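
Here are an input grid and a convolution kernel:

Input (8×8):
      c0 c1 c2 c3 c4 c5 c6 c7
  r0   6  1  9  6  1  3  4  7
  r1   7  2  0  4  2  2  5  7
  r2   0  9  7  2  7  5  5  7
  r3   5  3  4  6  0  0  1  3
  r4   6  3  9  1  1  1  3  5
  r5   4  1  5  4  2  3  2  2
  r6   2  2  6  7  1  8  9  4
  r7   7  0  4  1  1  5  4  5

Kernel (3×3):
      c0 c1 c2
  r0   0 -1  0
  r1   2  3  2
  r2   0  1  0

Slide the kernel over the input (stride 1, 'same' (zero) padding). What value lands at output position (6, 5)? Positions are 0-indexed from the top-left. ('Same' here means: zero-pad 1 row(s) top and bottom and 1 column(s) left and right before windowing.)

46

The receptive field on the zero-padded input at this output position is [2 3 2 / 1 8 9 / 1 5 4]. Elementwise product with the kernel and sum: 3·-1 + 1·2 + 8·3 + 9·2 + 5·1.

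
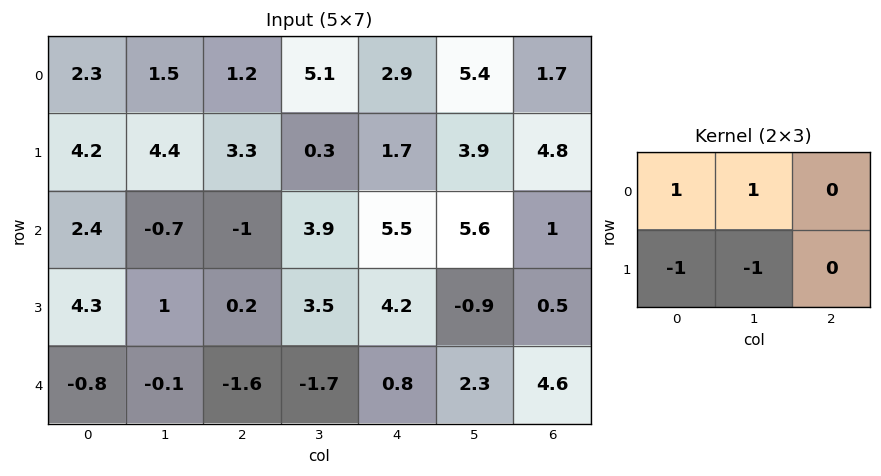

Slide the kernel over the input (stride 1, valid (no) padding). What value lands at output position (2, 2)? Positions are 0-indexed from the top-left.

-0.8

The receptive field on the input at this output position is [-1 3.9 5.5 / 0.2 3.5 4.2]. Elementwise product with the kernel and sum: -1·1 + 3.9·1 + 0.2·-1 + 3.5·-1.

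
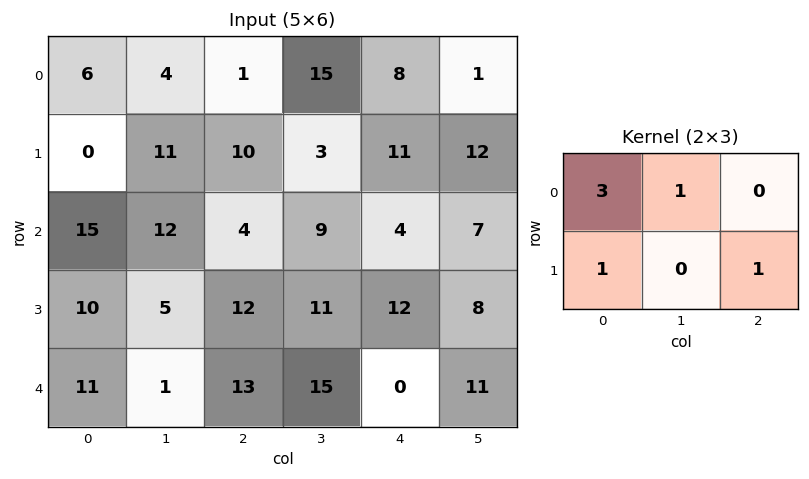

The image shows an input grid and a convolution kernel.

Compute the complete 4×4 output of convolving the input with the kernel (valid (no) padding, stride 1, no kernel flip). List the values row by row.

32 27 39 68
30 64 41 36
79 56 45 50
59 43 60 71

Output[0,0]: The receptive field on the input at this output position is [6 4 1 / 0 11 10]. Elementwise product with the kernel and sum: 6·3 + 4·1 + 0·1 + 10·1.
Output[0,1]: The receptive field on the input at this output position is [4 1 15 / 11 10 3]. Elementwise product with the kernel and sum: 4·3 + 1·1 + 11·1 + 3·1.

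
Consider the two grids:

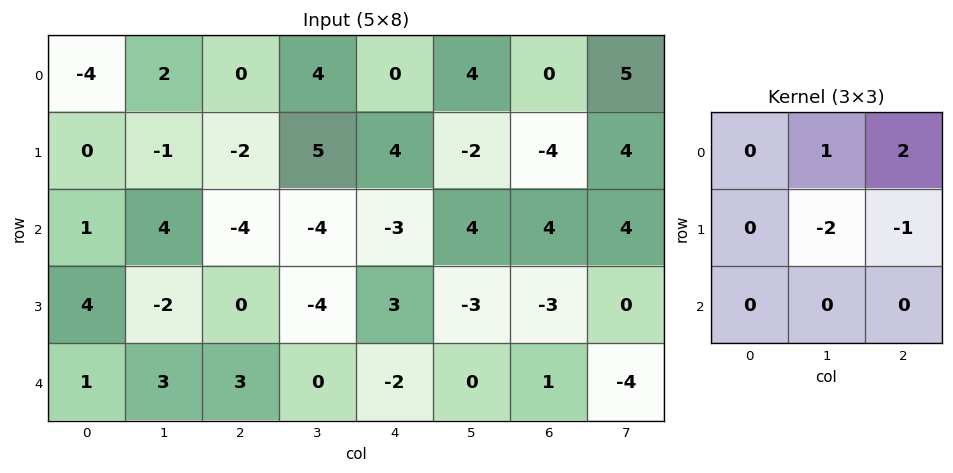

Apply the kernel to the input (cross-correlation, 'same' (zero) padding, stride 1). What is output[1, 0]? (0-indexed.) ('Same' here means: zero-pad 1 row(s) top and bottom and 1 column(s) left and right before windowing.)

The receptive field on the zero-padded input at this output position is [0 -4 2 / 0 0 -1 / 0 1 4]. Elementwise product with the kernel and sum: -4·1 + 2·2 + 0·-2 + -1·-1.

1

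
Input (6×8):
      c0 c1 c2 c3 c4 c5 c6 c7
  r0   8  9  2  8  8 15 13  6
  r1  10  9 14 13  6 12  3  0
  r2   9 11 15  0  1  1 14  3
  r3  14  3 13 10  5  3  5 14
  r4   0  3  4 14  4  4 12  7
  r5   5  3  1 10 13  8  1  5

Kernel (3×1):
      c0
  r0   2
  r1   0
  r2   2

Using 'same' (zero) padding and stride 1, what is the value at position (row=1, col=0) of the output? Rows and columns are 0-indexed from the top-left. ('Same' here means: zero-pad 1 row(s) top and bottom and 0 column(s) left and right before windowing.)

The receptive field on the zero-padded input at this output position is [8 / 10 / 9]. Elementwise product with the kernel and sum: 8·2 + 9·2.

34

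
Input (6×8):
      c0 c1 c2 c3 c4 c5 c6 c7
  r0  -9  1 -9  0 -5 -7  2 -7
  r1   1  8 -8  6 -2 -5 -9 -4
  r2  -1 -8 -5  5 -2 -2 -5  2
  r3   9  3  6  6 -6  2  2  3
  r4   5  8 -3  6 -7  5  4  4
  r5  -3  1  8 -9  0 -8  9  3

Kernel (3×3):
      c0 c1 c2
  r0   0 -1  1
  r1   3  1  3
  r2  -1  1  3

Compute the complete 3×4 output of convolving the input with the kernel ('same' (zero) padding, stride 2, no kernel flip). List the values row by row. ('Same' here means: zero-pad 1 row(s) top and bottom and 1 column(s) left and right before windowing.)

19 -4 -49 -56
0 21 -2 9
23 19 19 58

Output[0,0]: The receptive field on the zero-padded input at this output position is [0 0 0 / 0 -9 1 / 0 1 8]. Elementwise product with the kernel and sum: 0·-1 + 0·1 + 0·3 + -9·1 + 1·3 + 0·-1 + 1·1 + 8·3.
Output[0,1]: The receptive field on the zero-padded input at this output position is [0 0 0 / 1 -9 0 / 8 -8 6]. Elementwise product with the kernel and sum: 0·-1 + 0·1 + 1·3 + -9·1 + 0·3 + 8·-1 + -8·1 + 6·3.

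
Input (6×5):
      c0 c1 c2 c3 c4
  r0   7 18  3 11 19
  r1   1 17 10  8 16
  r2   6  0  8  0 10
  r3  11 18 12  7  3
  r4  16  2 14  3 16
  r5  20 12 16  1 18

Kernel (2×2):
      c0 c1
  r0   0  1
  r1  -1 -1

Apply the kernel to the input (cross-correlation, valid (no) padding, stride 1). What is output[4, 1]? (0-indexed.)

The receptive field on the input at this output position is [2 14 / 12 16]. Elementwise product with the kernel and sum: 14·1 + 12·-1 + 16·-1.

-14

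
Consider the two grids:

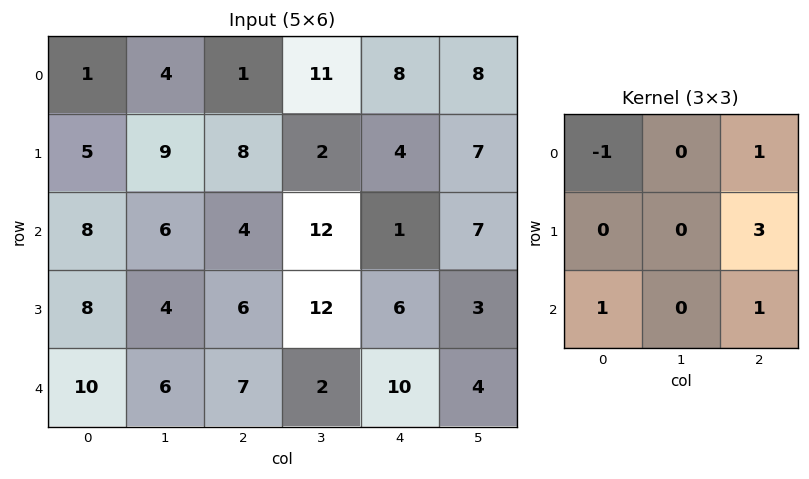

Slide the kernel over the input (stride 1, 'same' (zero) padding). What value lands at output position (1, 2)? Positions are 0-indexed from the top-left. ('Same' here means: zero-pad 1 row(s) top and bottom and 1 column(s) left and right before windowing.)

The receptive field on the zero-padded input at this output position is [4 1 11 / 9 8 2 / 6 4 12]. Elementwise product with the kernel and sum: 4·-1 + 11·1 + 2·3 + 6·1 + 12·1.

31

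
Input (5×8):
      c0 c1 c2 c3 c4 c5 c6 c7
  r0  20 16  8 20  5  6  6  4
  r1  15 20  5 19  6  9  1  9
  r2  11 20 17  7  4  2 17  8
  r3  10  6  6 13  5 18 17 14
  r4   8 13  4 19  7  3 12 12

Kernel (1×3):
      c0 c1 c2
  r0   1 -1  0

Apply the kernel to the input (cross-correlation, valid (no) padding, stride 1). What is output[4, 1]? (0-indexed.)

The receptive field on the input at this output position is [13 4 19]. Elementwise product with the kernel and sum: 13·1 + 4·-1.

9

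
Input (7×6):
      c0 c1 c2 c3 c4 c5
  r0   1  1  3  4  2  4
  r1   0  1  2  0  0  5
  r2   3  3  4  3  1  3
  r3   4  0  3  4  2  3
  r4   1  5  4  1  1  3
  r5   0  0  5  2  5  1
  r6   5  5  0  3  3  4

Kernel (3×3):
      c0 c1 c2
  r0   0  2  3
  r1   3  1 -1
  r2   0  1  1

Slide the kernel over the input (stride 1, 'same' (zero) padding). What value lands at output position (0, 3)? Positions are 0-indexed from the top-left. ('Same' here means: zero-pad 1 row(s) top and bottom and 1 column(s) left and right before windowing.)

11

The receptive field on the zero-padded input at this output position is [0 0 0 / 3 4 2 / 2 0 0]. Elementwise product with the kernel and sum: 0·2 + 0·3 + 3·3 + 4·1 + 2·-1 + 0·1 + 0·1.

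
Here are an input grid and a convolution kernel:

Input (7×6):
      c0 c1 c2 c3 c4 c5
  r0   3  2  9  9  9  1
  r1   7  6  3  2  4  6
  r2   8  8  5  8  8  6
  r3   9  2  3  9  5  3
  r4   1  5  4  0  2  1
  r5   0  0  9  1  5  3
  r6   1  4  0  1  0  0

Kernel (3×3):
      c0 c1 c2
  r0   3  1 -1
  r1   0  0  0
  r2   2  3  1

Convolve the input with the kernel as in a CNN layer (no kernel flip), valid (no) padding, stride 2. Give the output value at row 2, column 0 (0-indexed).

The receptive field on the input at this output position is [1 5 4 / 0 0 9 / 1 4 0]. Elementwise product with the kernel and sum: 1·3 + 5·1 + 4·-1 + 1·2 + 4·3 + 0·1.

18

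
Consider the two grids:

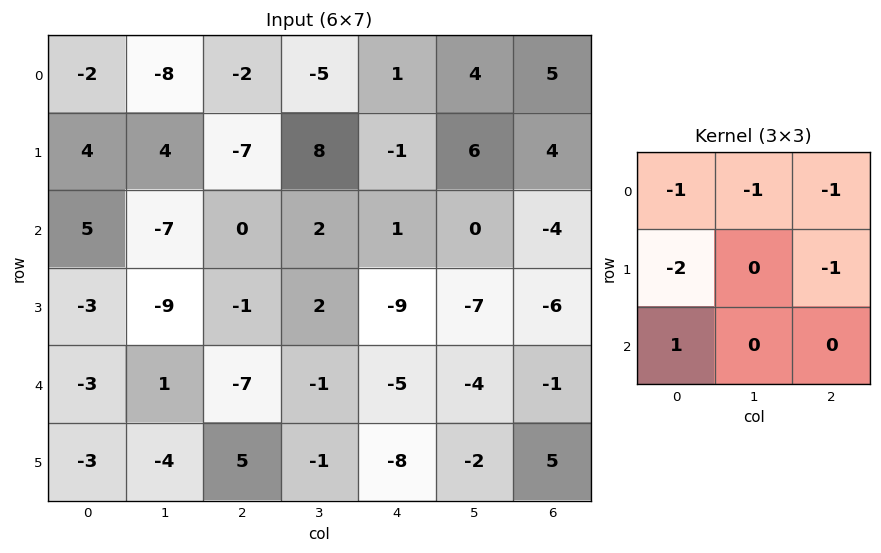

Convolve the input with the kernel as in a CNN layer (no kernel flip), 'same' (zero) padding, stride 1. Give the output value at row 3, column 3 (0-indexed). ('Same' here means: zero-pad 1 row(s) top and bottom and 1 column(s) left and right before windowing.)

1

The receptive field on the zero-padded input at this output position is [0 2 1 / -1 2 -9 / -7 -1 -5]. Elementwise product with the kernel and sum: 0·-1 + 2·-1 + 1·-1 + -1·-2 + -9·-1 + -7·1.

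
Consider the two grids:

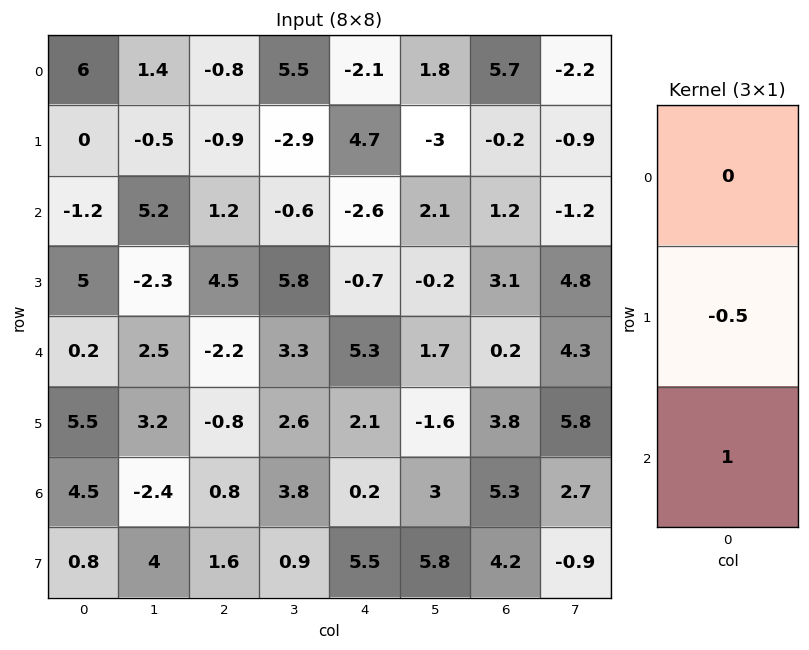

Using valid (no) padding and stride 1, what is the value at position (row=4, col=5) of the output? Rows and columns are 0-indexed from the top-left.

3.8

The receptive field on the input at this output position is [1.7 / -1.6 / 3]. Elementwise product with the kernel and sum: -1.6·-0.5 + 3·1.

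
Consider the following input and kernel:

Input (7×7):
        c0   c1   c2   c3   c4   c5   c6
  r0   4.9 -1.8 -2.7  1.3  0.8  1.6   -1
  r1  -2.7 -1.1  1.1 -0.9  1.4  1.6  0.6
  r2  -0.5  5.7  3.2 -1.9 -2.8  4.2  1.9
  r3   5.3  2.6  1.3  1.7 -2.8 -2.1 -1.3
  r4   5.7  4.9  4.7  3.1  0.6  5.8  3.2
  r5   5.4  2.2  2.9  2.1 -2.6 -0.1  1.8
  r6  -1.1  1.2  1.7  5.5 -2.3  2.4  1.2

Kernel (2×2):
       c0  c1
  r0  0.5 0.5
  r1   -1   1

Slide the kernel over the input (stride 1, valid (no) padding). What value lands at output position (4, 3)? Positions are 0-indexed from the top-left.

The receptive field on the input at this output position is [3.1 0.6 / 2.1 -2.6]. Elementwise product with the kernel and sum: 3.1·0.5 + 0.6·0.5 + 2.1·-1 + -2.6·1.

-2.85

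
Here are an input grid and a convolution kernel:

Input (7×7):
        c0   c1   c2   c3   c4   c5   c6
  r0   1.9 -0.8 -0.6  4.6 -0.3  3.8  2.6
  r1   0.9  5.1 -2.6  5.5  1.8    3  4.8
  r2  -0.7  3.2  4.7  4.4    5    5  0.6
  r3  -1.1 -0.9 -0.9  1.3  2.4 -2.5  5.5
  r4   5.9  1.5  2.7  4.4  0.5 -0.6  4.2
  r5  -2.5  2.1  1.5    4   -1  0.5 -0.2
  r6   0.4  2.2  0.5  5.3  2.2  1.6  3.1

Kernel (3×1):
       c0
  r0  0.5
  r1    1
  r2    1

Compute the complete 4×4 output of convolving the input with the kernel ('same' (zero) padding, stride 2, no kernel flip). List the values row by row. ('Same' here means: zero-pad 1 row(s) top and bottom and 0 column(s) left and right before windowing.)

Output[0,0]: The receptive field on the zero-padded input at this output position is [0 / 1.9 / 0.9]. Elementwise product with the kernel and sum: 0·0.5 + 1.9·1 + 0.9·1.

2.8 -3.2 1.5 7.4
-1.35 2.5 8.3 8.5
2.85 3.75 0.7 6.75
-0.85 1.25 1.7 3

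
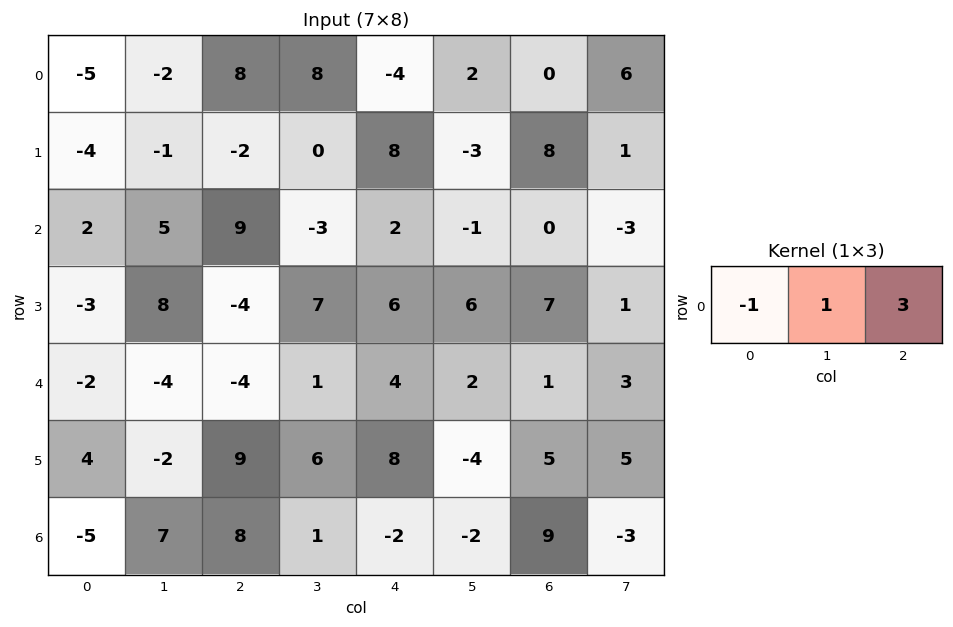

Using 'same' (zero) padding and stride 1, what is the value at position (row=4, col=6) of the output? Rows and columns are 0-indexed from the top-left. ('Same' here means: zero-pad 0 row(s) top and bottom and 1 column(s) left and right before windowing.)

The receptive field on the zero-padded input at this output position is [2 1 3]. Elementwise product with the kernel and sum: 2·-1 + 1·1 + 3·3.

8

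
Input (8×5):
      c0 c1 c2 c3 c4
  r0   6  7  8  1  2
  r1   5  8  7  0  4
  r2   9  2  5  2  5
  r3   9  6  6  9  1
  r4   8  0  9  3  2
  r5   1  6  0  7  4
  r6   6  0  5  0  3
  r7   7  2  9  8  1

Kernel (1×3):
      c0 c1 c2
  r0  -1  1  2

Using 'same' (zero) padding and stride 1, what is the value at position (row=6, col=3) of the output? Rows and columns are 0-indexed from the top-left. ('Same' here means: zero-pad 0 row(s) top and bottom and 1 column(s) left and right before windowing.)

1

The receptive field on the zero-padded input at this output position is [5 0 3]. Elementwise product with the kernel and sum: 5·-1 + 0·1 + 3·2.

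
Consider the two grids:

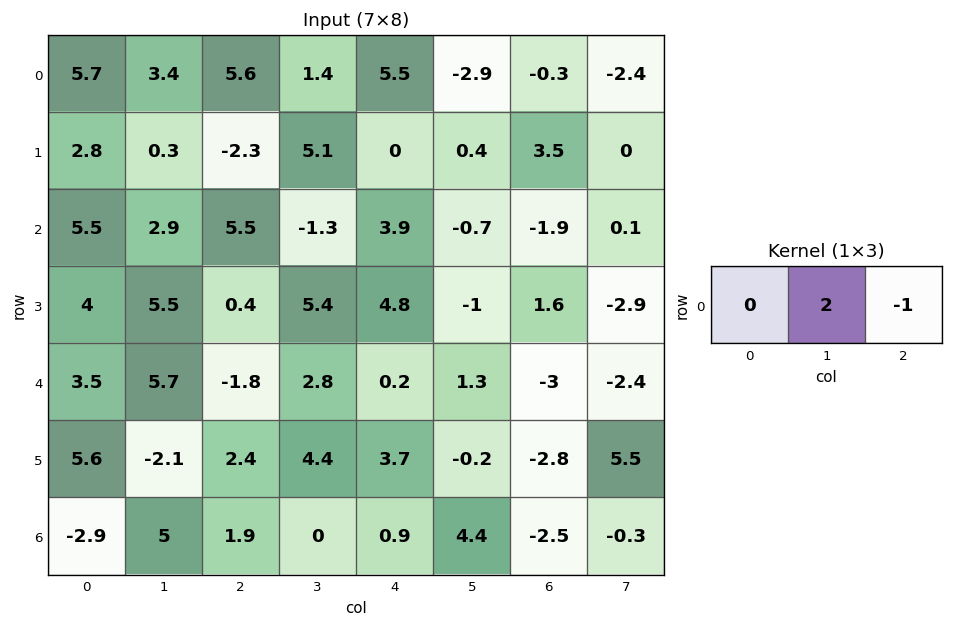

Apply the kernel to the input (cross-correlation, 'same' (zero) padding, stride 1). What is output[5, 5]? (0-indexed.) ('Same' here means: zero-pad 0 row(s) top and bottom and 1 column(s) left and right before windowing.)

The receptive field on the zero-padded input at this output position is [3.7 -0.2 -2.8]. Elementwise product with the kernel and sum: -0.2·2 + -2.8·-1.

2.4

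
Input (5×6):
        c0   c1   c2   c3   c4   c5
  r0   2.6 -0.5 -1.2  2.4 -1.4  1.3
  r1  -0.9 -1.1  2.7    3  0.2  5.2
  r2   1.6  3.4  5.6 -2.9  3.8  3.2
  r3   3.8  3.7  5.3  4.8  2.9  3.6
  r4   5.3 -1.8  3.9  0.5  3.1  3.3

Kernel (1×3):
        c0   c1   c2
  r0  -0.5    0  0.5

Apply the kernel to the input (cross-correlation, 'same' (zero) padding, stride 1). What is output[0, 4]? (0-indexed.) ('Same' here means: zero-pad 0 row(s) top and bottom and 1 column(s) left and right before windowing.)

-0.55

The receptive field on the zero-padded input at this output position is [2.4 -1.4 1.3]. Elementwise product with the kernel and sum: 2.4·-0.5 + 1.3·0.5.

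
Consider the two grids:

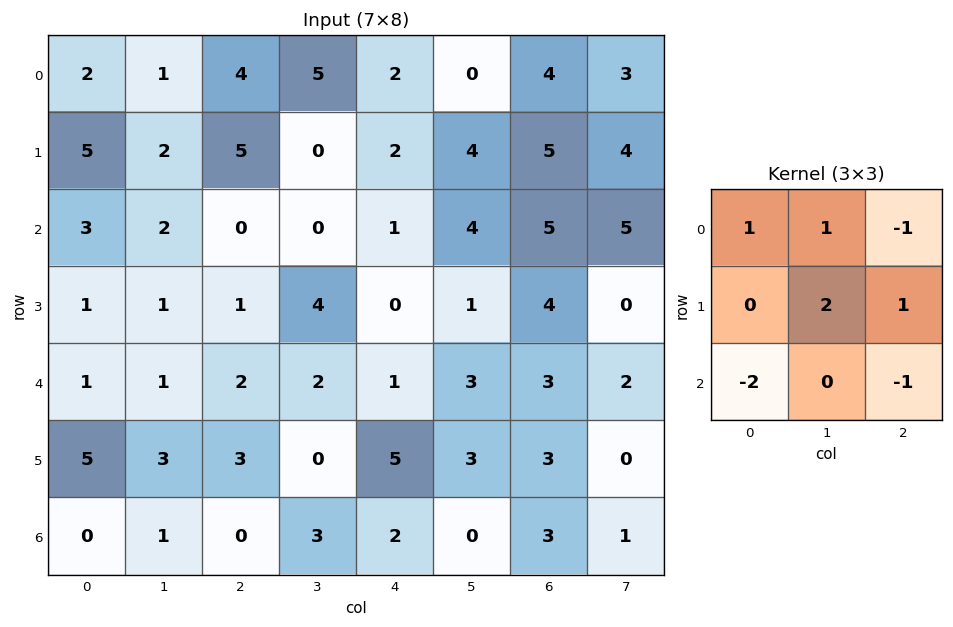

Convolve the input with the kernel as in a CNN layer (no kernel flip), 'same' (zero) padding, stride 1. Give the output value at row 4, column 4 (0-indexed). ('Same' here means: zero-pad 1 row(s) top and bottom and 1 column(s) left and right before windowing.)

The receptive field on the zero-padded input at this output position is [4 0 1 / 2 1 3 / 0 5 3]. Elementwise product with the kernel and sum: 4·1 + 0·1 + 1·-1 + 1·2 + 3·1 + 0·-2 + 3·-1.

5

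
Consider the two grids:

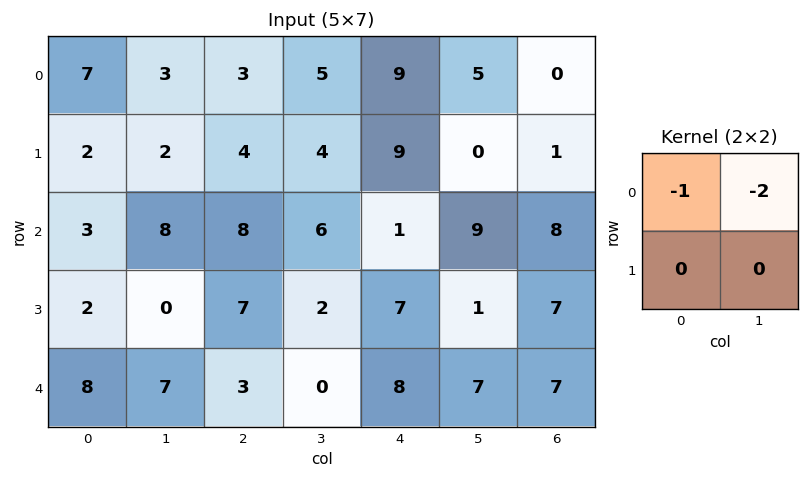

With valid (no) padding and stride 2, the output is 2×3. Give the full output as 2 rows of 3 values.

-13 -13 -19
-19 -20 -19

Output[0,0]: The receptive field on the input at this output position is [7 3 / 2 2]. Elementwise product with the kernel and sum: 7·-1 + 3·-2.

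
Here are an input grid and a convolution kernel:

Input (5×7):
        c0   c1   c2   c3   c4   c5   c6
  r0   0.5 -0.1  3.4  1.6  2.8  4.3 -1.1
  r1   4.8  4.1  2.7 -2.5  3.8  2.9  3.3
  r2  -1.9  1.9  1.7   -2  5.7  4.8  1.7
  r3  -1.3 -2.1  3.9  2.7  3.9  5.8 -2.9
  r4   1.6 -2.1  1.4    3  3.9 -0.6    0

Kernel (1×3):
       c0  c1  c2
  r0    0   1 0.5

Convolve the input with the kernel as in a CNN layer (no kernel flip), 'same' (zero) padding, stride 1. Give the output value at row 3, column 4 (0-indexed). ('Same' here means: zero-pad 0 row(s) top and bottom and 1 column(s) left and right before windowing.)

The receptive field on the zero-padded input at this output position is [2.7 3.9 5.8]. Elementwise product with the kernel and sum: 3.9·1 + 5.8·0.5.

6.8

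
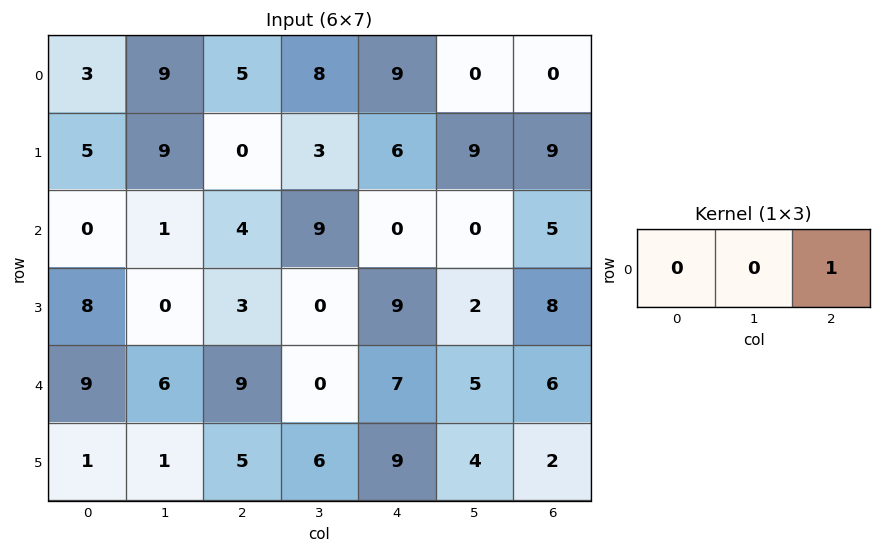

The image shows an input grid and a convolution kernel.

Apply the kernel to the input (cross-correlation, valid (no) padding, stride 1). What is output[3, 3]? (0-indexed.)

2

The receptive field on the input at this output position is [0 9 2]. Elementwise product with the kernel and sum: 2·1.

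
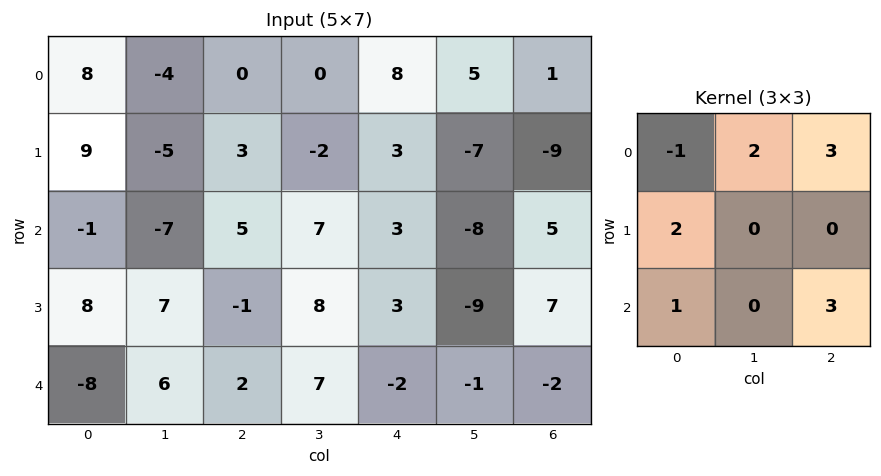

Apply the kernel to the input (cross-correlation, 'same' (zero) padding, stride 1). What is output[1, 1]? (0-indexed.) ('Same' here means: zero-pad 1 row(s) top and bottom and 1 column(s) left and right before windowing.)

The receptive field on the zero-padded input at this output position is [8 -4 0 / 9 -5 3 / -1 -7 5]. Elementwise product with the kernel and sum: 8·-1 + -4·2 + 0·3 + 9·2 + -1·1 + 5·3.

16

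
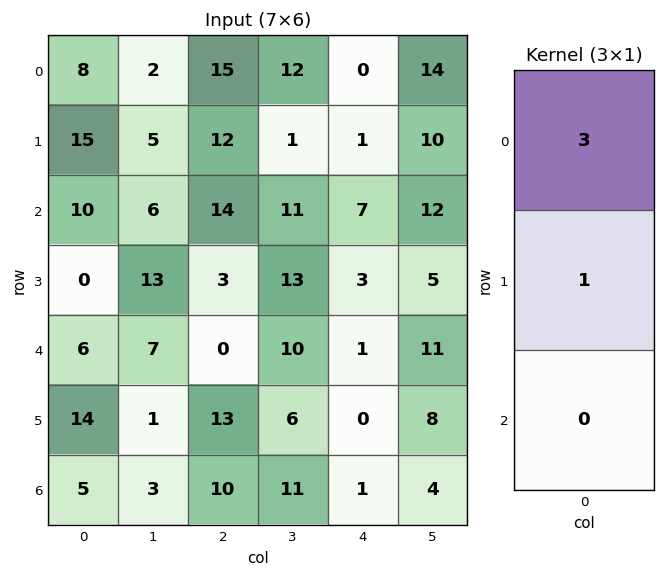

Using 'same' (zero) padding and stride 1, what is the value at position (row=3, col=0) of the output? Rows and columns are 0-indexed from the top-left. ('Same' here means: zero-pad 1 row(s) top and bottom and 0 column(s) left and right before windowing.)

The receptive field on the zero-padded input at this output position is [10 / 0 / 6]. Elementwise product with the kernel and sum: 10·3 + 0·1.

30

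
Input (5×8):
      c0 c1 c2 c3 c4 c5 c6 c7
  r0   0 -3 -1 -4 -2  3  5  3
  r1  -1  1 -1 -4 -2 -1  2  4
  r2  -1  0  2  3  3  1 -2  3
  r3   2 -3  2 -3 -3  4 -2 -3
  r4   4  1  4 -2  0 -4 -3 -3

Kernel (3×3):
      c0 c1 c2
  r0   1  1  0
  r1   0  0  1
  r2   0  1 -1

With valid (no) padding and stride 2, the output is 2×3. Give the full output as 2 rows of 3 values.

-6 -7 6
-2 0 1

Output[0,0]: The receptive field on the input at this output position is [0 -3 -1 / -1 1 -1 / -1 0 2]. Elementwise product with the kernel and sum: 0·1 + -3·1 + -1·1 + 0·1 + 2·-1.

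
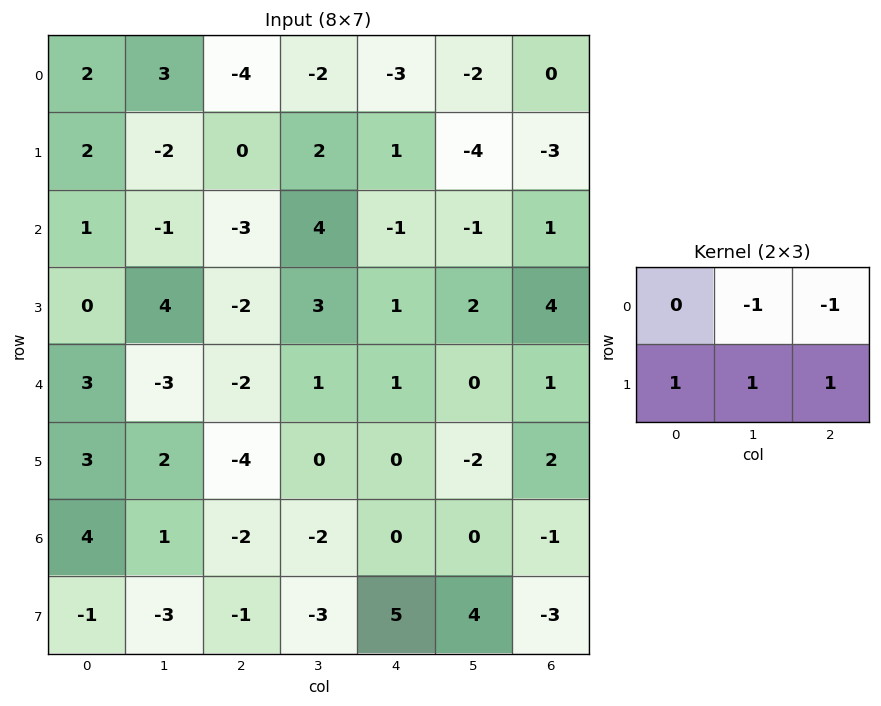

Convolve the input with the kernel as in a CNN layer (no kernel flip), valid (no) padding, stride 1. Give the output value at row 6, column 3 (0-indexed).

The receptive field on the input at this output position is [-2 0 0 / -3 5 4]. Elementwise product with the kernel and sum: 0·-1 + 0·-1 + -3·1 + 5·1 + 4·1.

6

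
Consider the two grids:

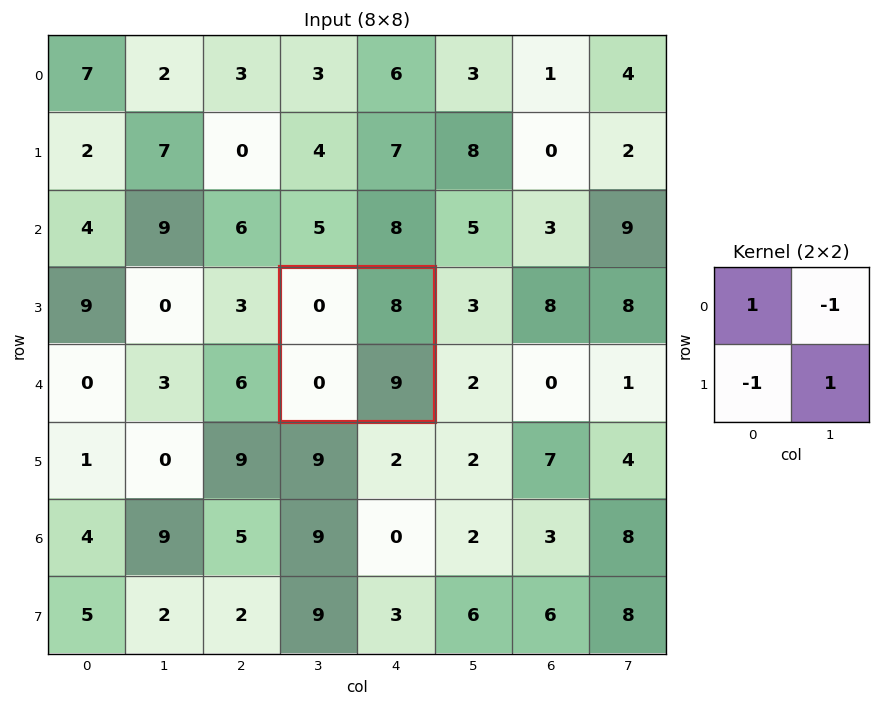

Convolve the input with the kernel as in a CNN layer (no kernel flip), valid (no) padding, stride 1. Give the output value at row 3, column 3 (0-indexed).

The receptive field on the input at this output position is [0 8 / 0 9]. Elementwise product with the kernel and sum: 0·1 + 8·-1 + 0·-1 + 9·1.

1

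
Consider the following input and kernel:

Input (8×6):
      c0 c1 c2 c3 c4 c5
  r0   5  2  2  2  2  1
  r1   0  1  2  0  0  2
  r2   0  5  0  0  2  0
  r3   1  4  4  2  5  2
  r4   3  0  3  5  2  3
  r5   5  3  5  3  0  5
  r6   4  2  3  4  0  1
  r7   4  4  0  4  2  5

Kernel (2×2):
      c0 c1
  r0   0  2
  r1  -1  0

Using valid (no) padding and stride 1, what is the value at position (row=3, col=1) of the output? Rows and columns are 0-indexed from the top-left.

The receptive field on the input at this output position is [4 4 / 0 3]. Elementwise product with the kernel and sum: 4·2 + 0·-1.

8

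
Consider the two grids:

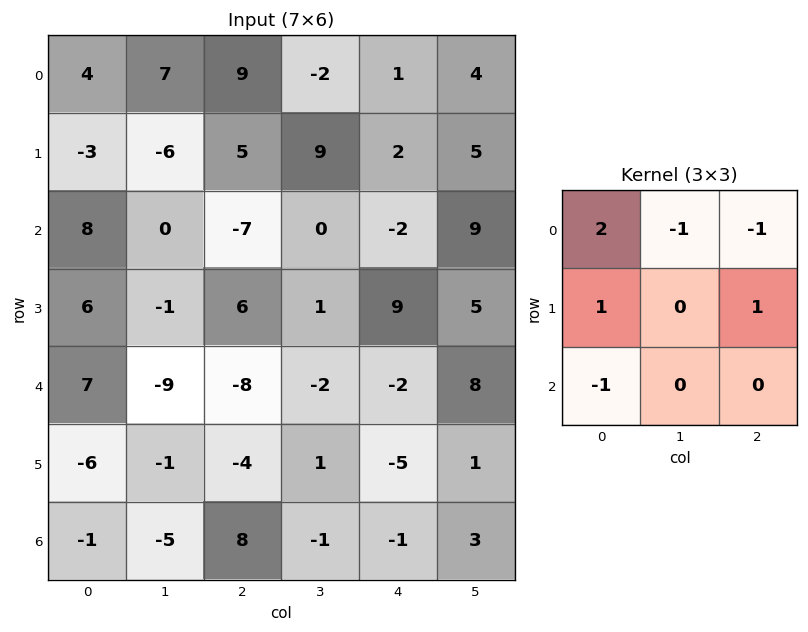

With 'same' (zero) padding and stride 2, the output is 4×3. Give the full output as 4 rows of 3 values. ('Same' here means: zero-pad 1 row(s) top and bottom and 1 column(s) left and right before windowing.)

Output[0,0]: The receptive field on the zero-padded input at this output position is [0 0 0 / 0 4 7 / 0 -3 -6]. Elementwise product with the kernel and sum: 0·2 + 0·-1 + 0·-1 + 0·1 + 7·1 + 0·-1.
Output[0,1]: The receptive field on the zero-padded input at this output position is [0 0 0 / 7 9 -2 / -6 5 9]. Elementwise product with the kernel and sum: 0·2 + 0·-1 + 0·-1 + 7·1 + -2·1 + -6·-1.

7 11 -7
9 -25 19
-14 -19 -7
2 -5 8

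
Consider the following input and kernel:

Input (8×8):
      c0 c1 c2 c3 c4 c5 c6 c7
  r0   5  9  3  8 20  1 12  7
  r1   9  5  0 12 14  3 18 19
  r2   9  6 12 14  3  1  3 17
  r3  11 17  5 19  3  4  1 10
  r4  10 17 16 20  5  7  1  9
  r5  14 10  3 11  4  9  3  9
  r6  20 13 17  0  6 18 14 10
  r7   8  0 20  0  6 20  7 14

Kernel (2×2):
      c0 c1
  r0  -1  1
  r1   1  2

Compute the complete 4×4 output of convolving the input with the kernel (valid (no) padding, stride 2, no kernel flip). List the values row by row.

23 29 1 51
42 45 9 35
41 29 24 29
1 3 58 31

Output[0,0]: The receptive field on the input at this output position is [5 9 / 9 5]. Elementwise product with the kernel and sum: 5·-1 + 9·1 + 9·1 + 5·2.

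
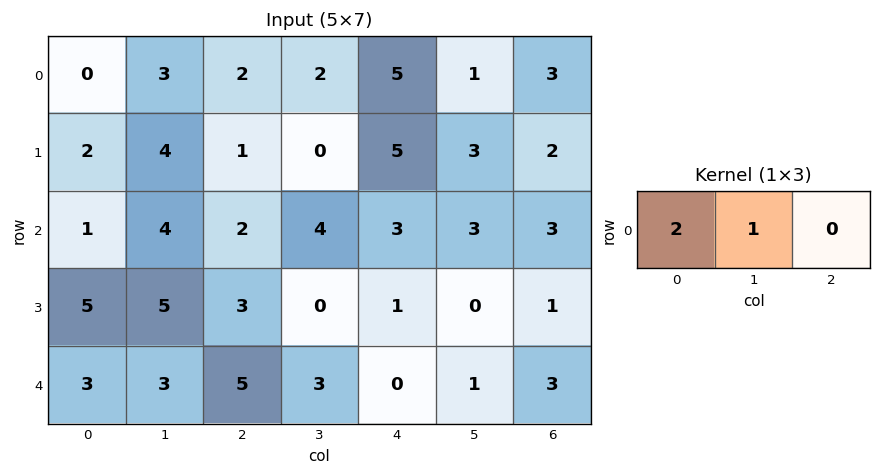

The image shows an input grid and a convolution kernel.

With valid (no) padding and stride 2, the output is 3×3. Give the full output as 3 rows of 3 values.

Output[0,0]: The receptive field on the input at this output position is [0 3 2]. Elementwise product with the kernel and sum: 0·2 + 3·1.

3 6 11
6 8 9
9 13 1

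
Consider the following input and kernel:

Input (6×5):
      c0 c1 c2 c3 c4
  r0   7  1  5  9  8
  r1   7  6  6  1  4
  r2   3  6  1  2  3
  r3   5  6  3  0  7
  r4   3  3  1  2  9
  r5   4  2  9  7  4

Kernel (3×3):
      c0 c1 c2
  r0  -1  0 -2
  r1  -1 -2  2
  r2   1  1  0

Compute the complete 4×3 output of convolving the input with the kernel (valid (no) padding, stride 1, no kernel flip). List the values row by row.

Output[0,0]: The receptive field on the input at this output position is [7 1 5 / 7 6 6 / 3 6 1]. Elementwise product with the kernel and sum: 7·-1 + 5·-2 + 7·-1 + 6·-2 + 6·2 + 3·1 + 6·1.
Output[0,1]: The receptive field on the input at this output position is [1 5 9 / 6 6 1 / 6 1 2]. Elementwise product with the kernel and sum: 1·-1 + 9·-2 + 6·-1 + 6·-2 + 1·2 + 6·1 + 1·1.

-15 -28 -18
-21 -3 -10
-10 -18 7
-12 4 12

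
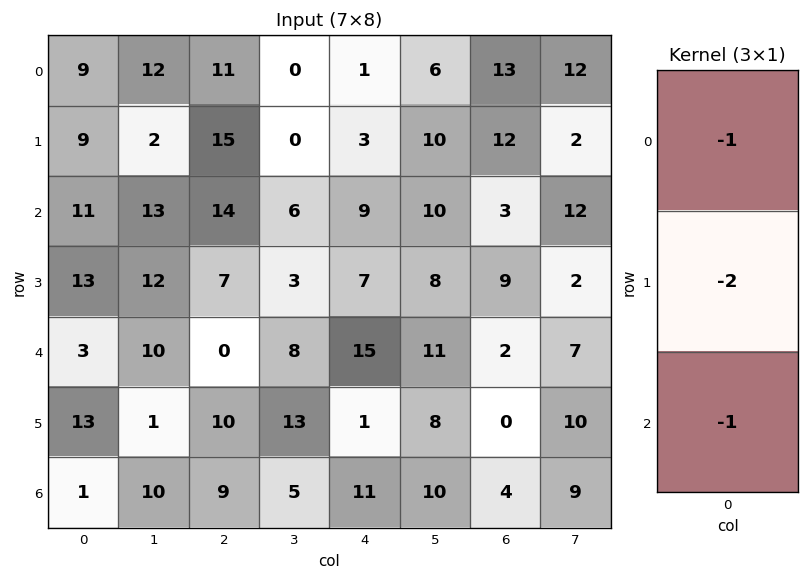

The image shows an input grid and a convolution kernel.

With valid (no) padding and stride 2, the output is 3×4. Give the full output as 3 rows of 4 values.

-38 -55 -16 -40
-40 -28 -38 -23
-30 -29 -28 -6

Output[0,0]: The receptive field on the input at this output position is [9 / 9 / 11]. Elementwise product with the kernel and sum: 9·-1 + 9·-2 + 11·-1.
Output[0,1]: The receptive field on the input at this output position is [11 / 15 / 14]. Elementwise product with the kernel and sum: 11·-1 + 15·-2 + 14·-1.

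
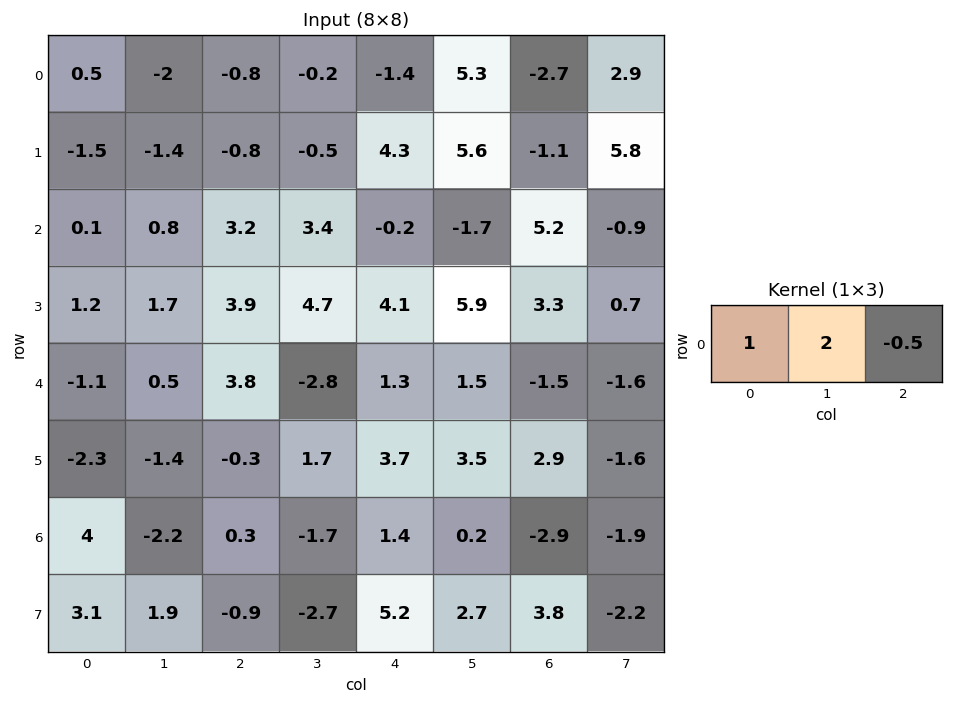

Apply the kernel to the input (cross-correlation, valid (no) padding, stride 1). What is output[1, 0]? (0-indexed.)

-3.9

The receptive field on the input at this output position is [-1.5 -1.4 -0.8]. Elementwise product with the kernel and sum: -1.5·1 + -1.4·2 + -0.8·-0.5.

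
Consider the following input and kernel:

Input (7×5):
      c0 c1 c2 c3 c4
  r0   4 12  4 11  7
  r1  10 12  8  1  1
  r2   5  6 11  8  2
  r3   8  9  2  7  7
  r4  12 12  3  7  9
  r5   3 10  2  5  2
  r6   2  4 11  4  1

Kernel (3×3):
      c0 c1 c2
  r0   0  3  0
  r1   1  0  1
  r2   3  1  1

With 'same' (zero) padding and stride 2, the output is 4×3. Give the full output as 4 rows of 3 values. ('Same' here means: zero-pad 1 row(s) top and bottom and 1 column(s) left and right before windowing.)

Output[0,0]: The receptive field on the zero-padded input at this output position is [0 0 0 / 0 4 12 / 0 10 12]. Elementwise product with the kernel and sum: 0·3 + 0·1 + 12·1 + 0·3 + 10·1 + 12·1.
Output[0,1]: The receptive field on the zero-padded input at this output position is [0 0 0 / 12 4 11 / 12 8 1]. Elementwise product with the kernel and sum: 0·3 + 12·1 + 11·1 + 12·3 + 8·1 + 1·1.

34 68 15
53 74 39
49 62 45
13 14 10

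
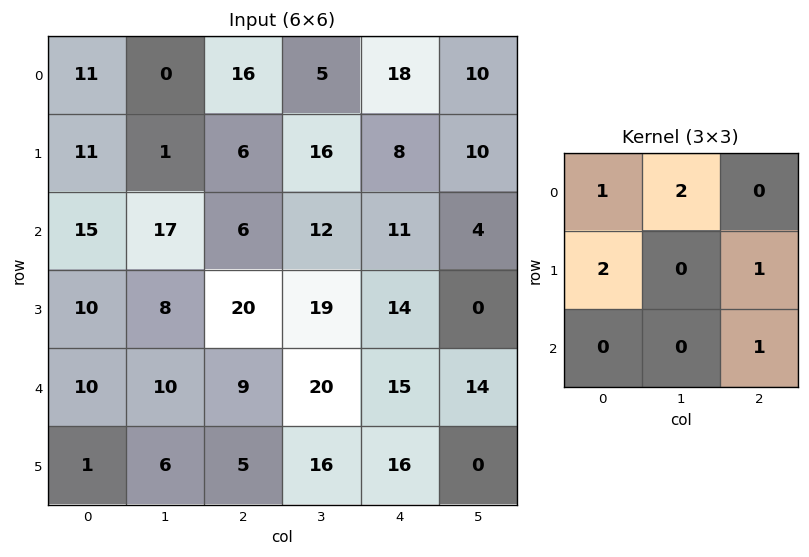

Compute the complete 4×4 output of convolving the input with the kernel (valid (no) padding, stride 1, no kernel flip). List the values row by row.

45 62 57 87
69 78 75 60
98 84 99 86
60 104 107 101

Output[0,0]: The receptive field on the input at this output position is [11 0 16 / 11 1 6 / 15 17 6]. Elementwise product with the kernel and sum: 11·1 + 0·2 + 11·2 + 6·1 + 6·1.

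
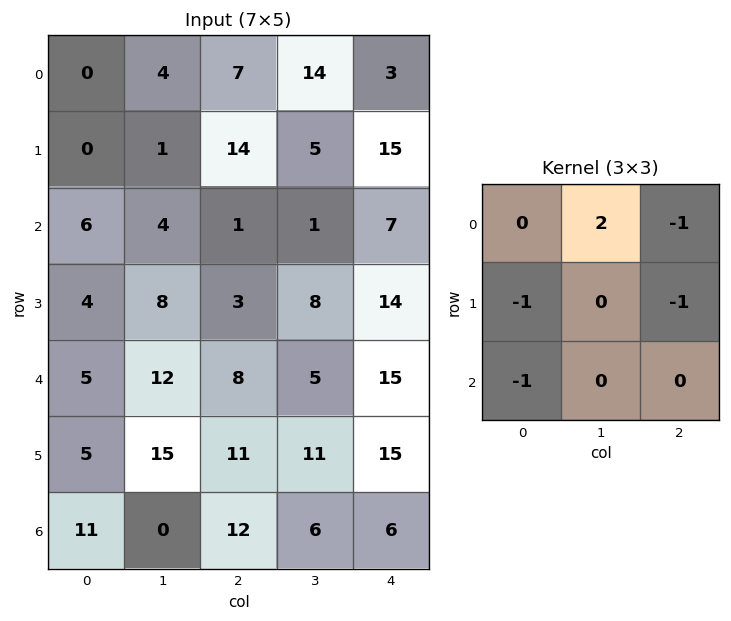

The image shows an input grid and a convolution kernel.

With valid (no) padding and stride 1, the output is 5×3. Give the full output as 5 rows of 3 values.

-19 -10 -5
-23 10 -16
-5 -27 -30
-5 -34 -32
-11 -15 -43

Output[0,0]: The receptive field on the input at this output position is [0 4 7 / 0 1 14 / 6 4 1]. Elementwise product with the kernel and sum: 4·2 + 7·-1 + 0·-1 + 14·-1 + 6·-1.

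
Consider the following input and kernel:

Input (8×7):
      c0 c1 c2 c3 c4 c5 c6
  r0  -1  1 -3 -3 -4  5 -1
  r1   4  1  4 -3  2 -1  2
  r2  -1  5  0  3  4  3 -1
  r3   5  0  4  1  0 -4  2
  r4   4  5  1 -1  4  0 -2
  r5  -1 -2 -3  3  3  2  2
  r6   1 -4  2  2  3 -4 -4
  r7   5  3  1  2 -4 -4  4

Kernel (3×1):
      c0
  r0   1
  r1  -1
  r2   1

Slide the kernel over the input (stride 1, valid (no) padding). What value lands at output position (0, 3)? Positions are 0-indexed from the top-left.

3

The receptive field on the input at this output position is [-3 / -3 / 3]. Elementwise product with the kernel and sum: -3·1 + -3·-1 + 3·1.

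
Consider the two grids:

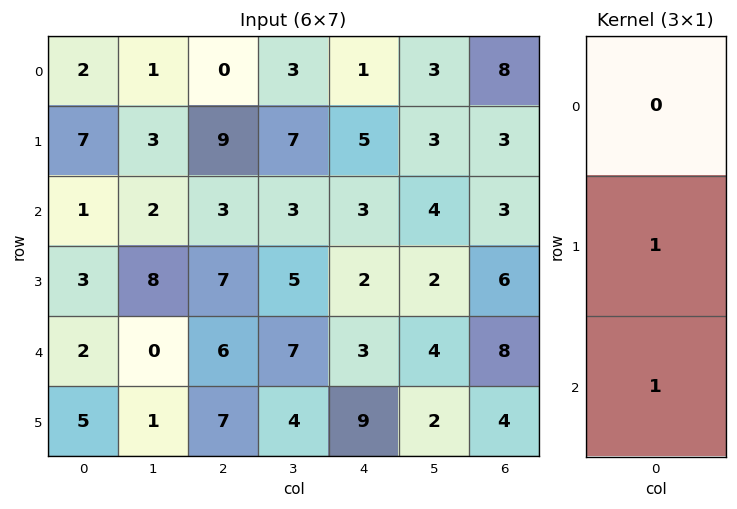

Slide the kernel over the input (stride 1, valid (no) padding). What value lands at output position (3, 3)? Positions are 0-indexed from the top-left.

11

The receptive field on the input at this output position is [5 / 7 / 4]. Elementwise product with the kernel and sum: 7·1 + 4·1.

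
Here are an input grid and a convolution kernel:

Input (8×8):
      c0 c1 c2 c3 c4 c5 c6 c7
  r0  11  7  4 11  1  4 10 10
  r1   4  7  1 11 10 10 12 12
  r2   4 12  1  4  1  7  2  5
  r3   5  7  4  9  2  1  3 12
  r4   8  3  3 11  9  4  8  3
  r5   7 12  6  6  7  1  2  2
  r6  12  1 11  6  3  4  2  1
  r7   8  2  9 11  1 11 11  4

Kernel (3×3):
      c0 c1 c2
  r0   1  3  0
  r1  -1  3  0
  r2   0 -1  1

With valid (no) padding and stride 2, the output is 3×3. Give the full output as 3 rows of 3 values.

38 66 28
56 34 27
56 45 15

Output[0,0]: The receptive field on the input at this output position is [11 7 4 / 4 7 1 / 4 12 1]. Elementwise product with the kernel and sum: 11·1 + 7·3 + 4·-1 + 7·3 + 12·-1 + 1·1.
Output[0,1]: The receptive field on the input at this output position is [4 11 1 / 1 11 10 / 1 4 1]. Elementwise product with the kernel and sum: 4·1 + 11·3 + 1·-1 + 11·3 + 4·-1 + 1·1.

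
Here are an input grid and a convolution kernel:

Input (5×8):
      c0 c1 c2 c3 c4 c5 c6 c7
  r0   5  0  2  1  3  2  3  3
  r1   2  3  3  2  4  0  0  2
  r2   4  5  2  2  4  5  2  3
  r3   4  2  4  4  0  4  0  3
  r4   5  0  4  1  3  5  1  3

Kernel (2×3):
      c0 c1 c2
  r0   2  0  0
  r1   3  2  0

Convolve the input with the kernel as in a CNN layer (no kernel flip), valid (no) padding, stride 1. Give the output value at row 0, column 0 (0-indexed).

22

The receptive field on the input at this output position is [5 0 2 / 2 3 3]. Elementwise product with the kernel and sum: 5·2 + 2·3 + 3·2.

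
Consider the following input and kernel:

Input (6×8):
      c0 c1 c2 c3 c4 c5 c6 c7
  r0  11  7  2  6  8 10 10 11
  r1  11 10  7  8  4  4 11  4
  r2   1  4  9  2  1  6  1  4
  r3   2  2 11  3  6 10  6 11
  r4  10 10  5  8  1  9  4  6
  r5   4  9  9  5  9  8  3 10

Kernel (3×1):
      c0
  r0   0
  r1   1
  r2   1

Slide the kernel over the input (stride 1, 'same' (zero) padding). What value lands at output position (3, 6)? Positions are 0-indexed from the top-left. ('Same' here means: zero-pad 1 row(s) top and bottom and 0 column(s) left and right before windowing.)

10

The receptive field on the zero-padded input at this output position is [1 / 6 / 4]. Elementwise product with the kernel and sum: 6·1 + 4·1.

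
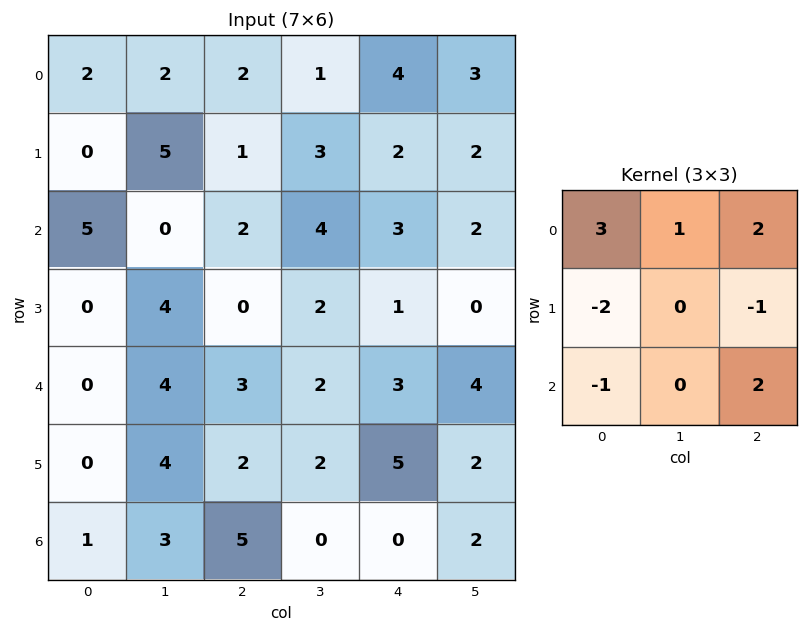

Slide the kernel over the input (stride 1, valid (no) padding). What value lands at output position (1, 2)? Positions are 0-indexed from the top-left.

The receptive field on the input at this output position is [1 3 2 / 2 4 3 / 0 2 1]. Elementwise product with the kernel and sum: 1·3 + 3·1 + 2·2 + 2·-2 + 3·-1 + 0·-1 + 1·2.

5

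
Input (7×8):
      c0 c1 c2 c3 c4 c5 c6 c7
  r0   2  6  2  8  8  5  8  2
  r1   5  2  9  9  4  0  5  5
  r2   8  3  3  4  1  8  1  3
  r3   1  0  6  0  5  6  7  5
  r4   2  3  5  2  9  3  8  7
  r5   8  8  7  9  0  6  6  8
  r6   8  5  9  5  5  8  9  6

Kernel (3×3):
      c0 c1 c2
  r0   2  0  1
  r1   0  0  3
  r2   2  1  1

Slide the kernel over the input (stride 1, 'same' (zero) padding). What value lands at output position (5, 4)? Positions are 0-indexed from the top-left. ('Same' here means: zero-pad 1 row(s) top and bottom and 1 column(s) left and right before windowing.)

The receptive field on the zero-padded input at this output position is [2 9 3 / 9 0 6 / 5 5 8]. Elementwise product with the kernel and sum: 2·2 + 3·1 + 6·3 + 5·2 + 5·1 + 8·1.

48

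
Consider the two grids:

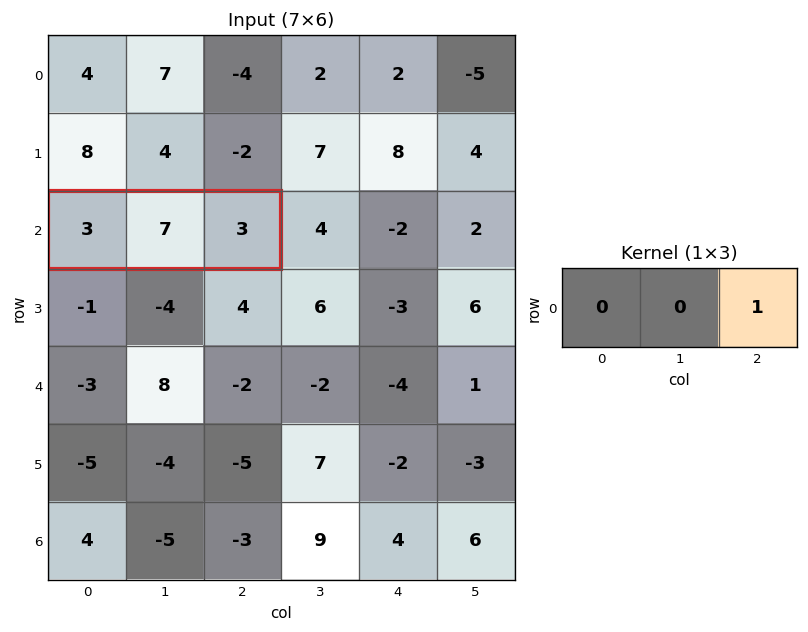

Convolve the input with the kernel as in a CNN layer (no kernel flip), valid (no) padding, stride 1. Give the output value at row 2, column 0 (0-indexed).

3

The receptive field on the input at this output position is [3 7 3]. Elementwise product with the kernel and sum: 3·1.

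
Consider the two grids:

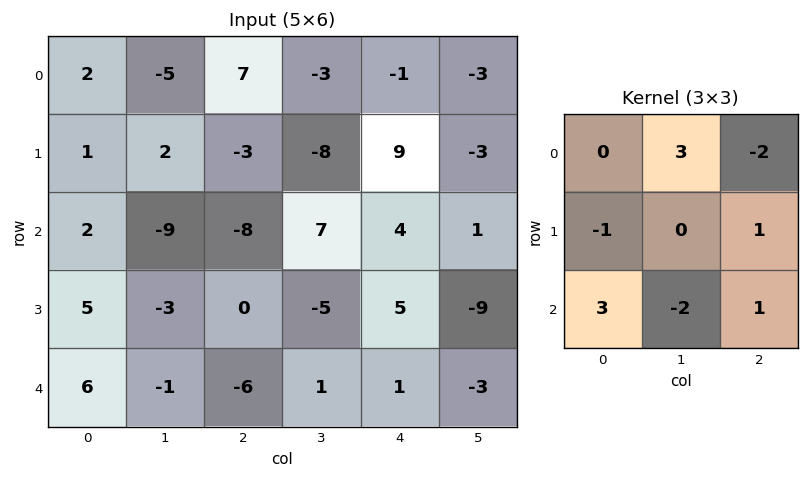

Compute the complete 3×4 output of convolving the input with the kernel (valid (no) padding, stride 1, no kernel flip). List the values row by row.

Output[0,0]: The receptive field on the input at this output position is [2 -5 7 / 1 2 -3 / 2 -9 -8]. Elementwise product with the kernel and sum: -5·3 + 7·-2 + 1·-1 + -3·1 + 2·3 + -9·-2 + -8·1.

-17 13 -29 22
23 9 -15 -7
-2 -30 -1 4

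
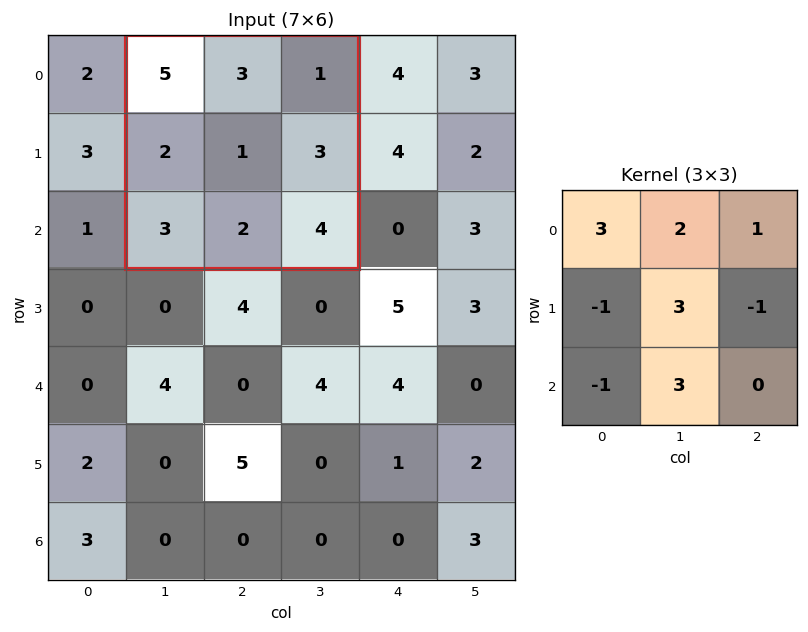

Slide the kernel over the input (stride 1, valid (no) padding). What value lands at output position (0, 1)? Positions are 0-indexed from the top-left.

23

The receptive field on the input at this output position is [5 3 1 / 2 1 3 / 3 2 4]. Elementwise product with the kernel and sum: 5·3 + 3·2 + 1·1 + 2·-1 + 1·3 + 3·-1 + 3·-1 + 2·3.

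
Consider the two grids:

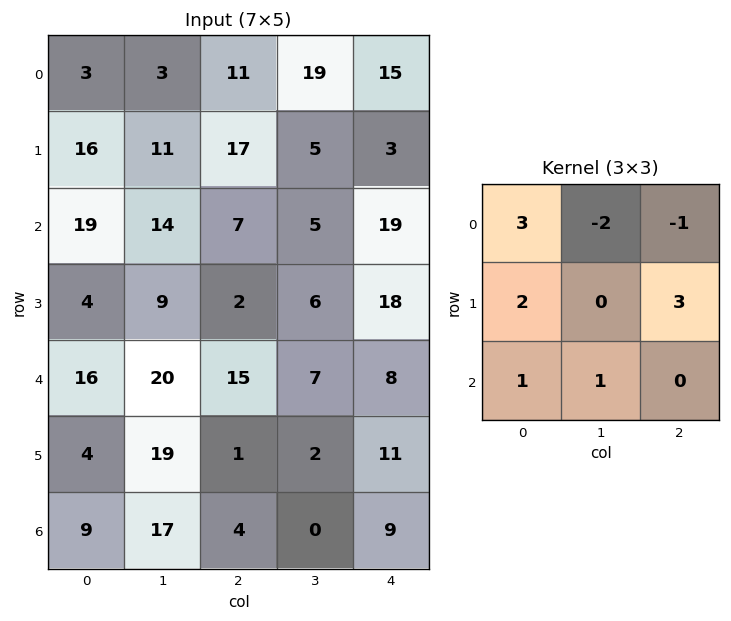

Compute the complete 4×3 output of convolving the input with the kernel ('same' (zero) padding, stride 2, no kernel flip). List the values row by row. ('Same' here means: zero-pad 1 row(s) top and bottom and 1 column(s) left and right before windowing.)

25 91 46
3 48 43
47 98 9
24 87 -16

Output[0,0]: The receptive field on the zero-padded input at this output position is [0 0 0 / 0 3 3 / 0 16 11]. Elementwise product with the kernel and sum: 0·3 + 0·-2 + 0·-1 + 0·2 + 3·3 + 0·1 + 16·1.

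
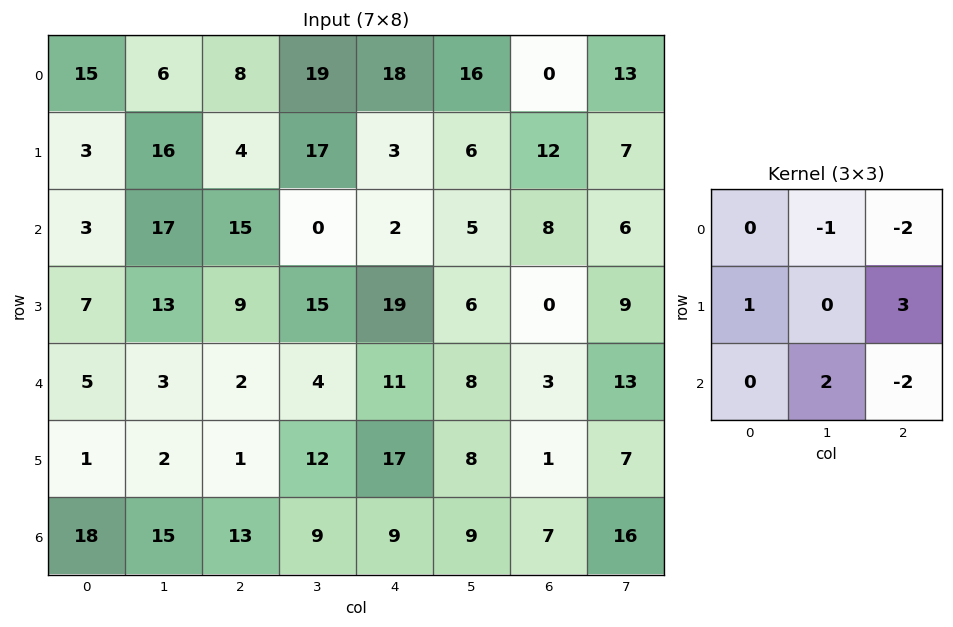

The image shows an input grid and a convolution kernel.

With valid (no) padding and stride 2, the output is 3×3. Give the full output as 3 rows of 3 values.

Output[0,0]: The receptive field on the input at this output position is [15 6 8 / 3 16 4 / 3 17 15]. Elementwise product with the kernel and sum: 6·-1 + 8·-2 + 3·1 + 4·3 + 17·2 + 15·-2.

-3 -46 17
-11 48 8
1 26 10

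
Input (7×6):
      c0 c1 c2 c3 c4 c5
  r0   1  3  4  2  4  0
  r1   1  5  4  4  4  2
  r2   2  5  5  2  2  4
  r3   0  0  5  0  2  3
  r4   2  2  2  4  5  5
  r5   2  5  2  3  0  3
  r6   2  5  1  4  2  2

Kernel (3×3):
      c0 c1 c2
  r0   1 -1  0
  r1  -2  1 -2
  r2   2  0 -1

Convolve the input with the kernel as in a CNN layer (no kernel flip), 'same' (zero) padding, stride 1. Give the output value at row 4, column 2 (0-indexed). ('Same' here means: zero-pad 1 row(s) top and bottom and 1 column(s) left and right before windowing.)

-8

The receptive field on the zero-padded input at this output position is [0 5 0 / 2 2 4 / 5 2 3]. Elementwise product with the kernel and sum: 0·1 + 5·-1 + 2·-2 + 2·1 + 4·-2 + 5·2 + 3·-1.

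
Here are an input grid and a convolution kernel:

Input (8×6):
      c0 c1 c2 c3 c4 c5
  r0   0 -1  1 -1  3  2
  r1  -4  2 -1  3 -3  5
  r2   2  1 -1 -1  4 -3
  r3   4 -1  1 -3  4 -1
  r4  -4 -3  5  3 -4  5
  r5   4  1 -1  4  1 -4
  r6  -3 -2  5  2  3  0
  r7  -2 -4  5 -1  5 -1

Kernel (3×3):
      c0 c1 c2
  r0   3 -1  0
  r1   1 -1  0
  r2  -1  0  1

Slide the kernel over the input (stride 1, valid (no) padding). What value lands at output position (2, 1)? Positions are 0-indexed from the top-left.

8

The receptive field on the input at this output position is [1 -1 -1 / -1 1 -3 / -3 5 3]. Elementwise product with the kernel and sum: 1·3 + -1·-1 + -1·1 + 1·-1 + -3·-1 + 3·1.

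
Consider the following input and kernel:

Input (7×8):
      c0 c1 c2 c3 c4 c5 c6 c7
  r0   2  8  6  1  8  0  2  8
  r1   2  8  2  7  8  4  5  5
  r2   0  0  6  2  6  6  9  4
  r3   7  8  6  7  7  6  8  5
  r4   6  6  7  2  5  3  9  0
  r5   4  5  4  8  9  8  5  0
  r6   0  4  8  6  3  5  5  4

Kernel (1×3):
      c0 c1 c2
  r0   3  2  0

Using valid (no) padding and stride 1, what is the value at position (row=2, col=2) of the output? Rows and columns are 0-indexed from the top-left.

22

The receptive field on the input at this output position is [6 2 6]. Elementwise product with the kernel and sum: 6·3 + 2·2.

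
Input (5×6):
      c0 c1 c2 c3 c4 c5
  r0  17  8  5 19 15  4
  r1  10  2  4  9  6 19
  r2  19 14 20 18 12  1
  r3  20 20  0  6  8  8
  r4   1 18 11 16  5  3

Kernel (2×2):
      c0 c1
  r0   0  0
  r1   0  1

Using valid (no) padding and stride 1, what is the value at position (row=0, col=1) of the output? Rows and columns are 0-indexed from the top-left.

The receptive field on the input at this output position is [8 5 / 2 4]. Elementwise product with the kernel and sum: 4·1.

4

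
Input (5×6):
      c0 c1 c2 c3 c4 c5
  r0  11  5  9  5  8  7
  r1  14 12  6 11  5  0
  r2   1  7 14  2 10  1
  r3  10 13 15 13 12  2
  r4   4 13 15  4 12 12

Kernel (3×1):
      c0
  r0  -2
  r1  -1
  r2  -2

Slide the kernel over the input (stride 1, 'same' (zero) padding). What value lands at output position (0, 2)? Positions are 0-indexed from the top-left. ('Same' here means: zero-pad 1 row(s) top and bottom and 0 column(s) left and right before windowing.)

The receptive field on the zero-padded input at this output position is [0 / 9 / 6]. Elementwise product with the kernel and sum: 0·-2 + 9·-1 + 6·-2.

-21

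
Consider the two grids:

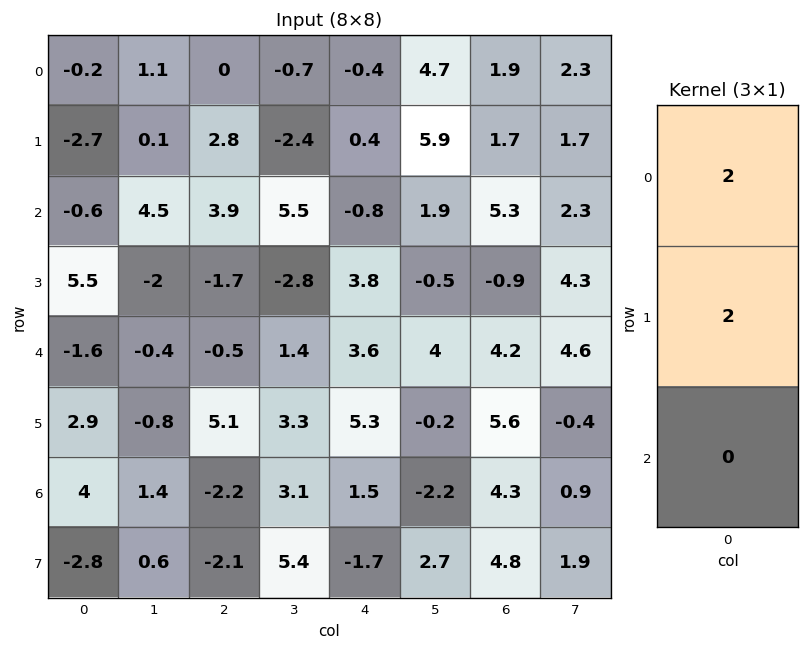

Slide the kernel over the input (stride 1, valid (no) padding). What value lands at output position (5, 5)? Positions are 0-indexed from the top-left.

-4.8

The receptive field on the input at this output position is [-0.2 / -2.2 / 2.7]. Elementwise product with the kernel and sum: -0.2·2 + -2.2·2.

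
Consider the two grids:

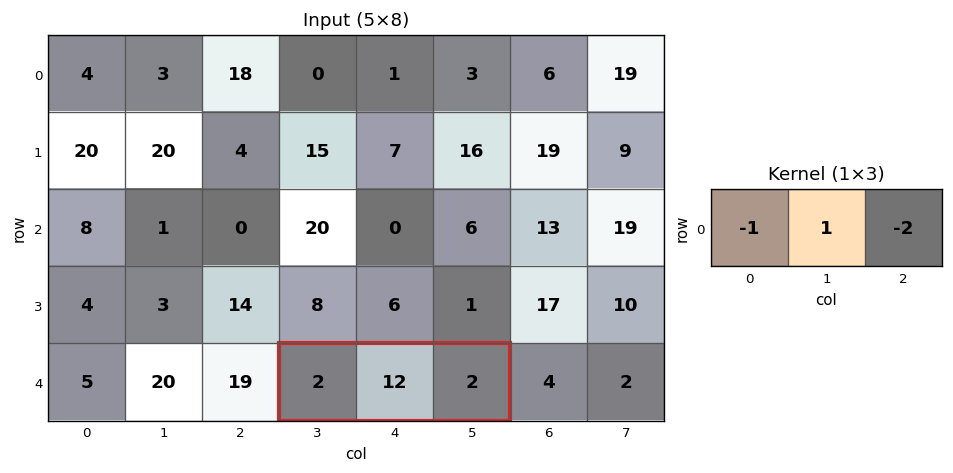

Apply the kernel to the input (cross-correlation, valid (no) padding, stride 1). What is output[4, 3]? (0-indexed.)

6

The receptive field on the input at this output position is [2 12 2]. Elementwise product with the kernel and sum: 2·-1 + 12·1 + 2·-2.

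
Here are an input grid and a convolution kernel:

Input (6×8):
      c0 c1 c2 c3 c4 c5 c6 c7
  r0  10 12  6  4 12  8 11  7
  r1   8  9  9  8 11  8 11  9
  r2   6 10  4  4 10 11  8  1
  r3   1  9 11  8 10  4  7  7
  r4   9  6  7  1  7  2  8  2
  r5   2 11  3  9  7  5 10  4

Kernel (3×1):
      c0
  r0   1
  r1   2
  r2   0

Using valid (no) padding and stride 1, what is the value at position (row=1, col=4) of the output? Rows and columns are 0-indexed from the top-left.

The receptive field on the input at this output position is [11 / 10 / 10]. Elementwise product with the kernel and sum: 11·1 + 10·2.

31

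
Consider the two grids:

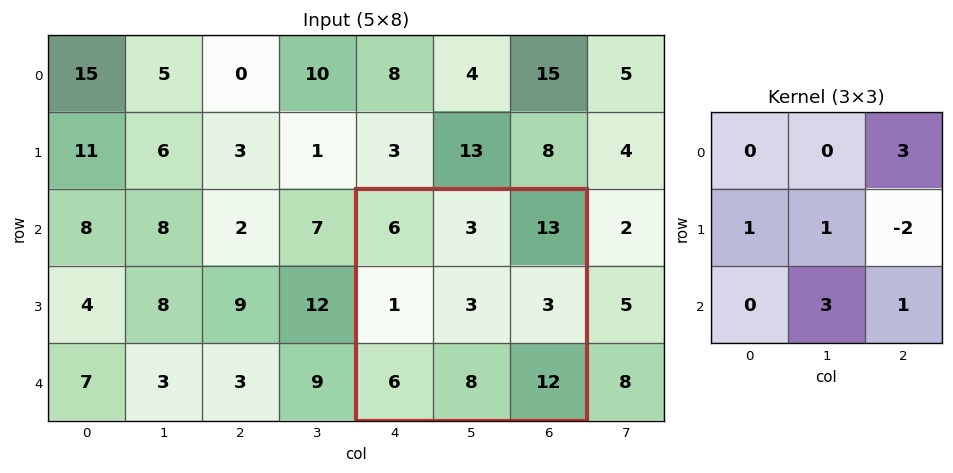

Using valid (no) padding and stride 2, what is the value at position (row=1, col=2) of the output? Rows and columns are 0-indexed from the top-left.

73

The receptive field on the input at this output position is [6 3 13 / 1 3 3 / 6 8 12]. Elementwise product with the kernel and sum: 13·3 + 1·1 + 3·1 + 3·-2 + 8·3 + 12·1.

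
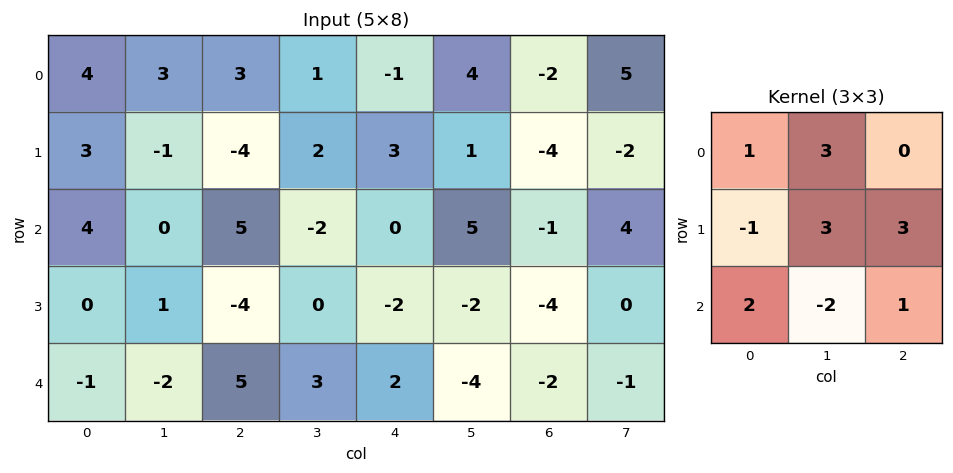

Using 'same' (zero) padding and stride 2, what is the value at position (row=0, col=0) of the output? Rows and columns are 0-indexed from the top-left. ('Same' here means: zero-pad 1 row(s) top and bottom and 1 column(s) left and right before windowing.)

14

The receptive field on the zero-padded input at this output position is [0 0 0 / 0 4 3 / 0 3 -1]. Elementwise product with the kernel and sum: 0·1 + 0·3 + 0·-1 + 4·3 + 3·3 + 0·2 + 3·-2 + -1·1.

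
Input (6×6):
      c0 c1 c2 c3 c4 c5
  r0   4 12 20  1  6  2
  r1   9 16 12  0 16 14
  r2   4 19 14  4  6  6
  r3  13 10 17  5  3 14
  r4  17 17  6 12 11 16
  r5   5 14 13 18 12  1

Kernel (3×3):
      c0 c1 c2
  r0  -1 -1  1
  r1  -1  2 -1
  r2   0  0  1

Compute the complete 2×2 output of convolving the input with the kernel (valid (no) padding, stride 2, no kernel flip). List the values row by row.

Output[0,0]: The receptive field on the input at this output position is [4 12 20 / 9 16 12 / 4 19 14]. Elementwise product with the kernel and sum: 4·-1 + 12·-1 + 20·1 + 9·-1 + 16·2 + 12·-1 + 14·1.

29 -37
-13 -11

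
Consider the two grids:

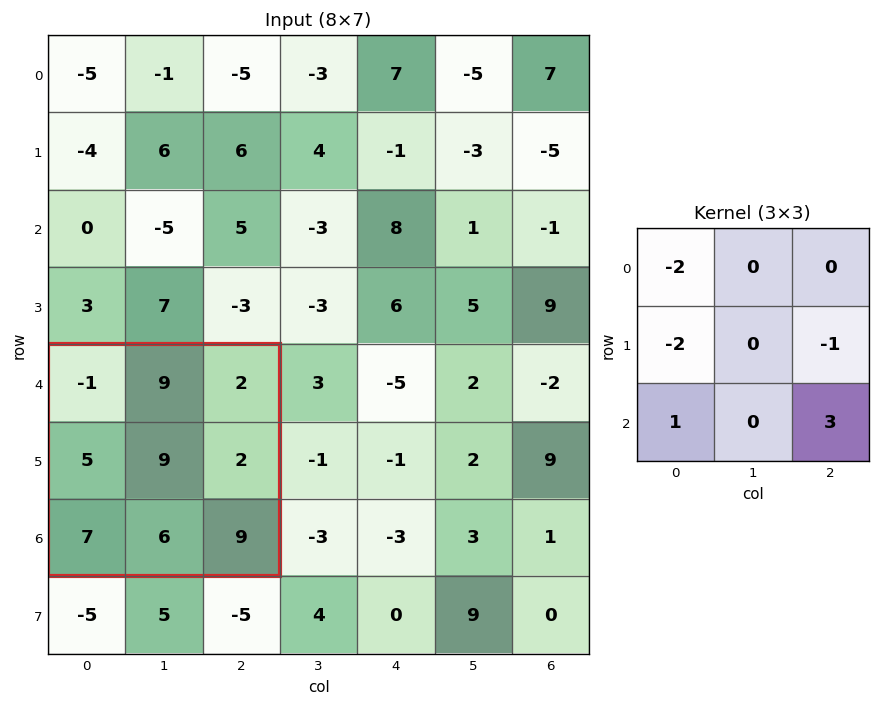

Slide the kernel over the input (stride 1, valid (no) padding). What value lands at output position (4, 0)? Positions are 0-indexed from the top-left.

The receptive field on the input at this output position is [-1 9 2 / 5 9 2 / 7 6 9]. Elementwise product with the kernel and sum: -1·-2 + 5·-2 + 2·-1 + 7·1 + 9·3.

24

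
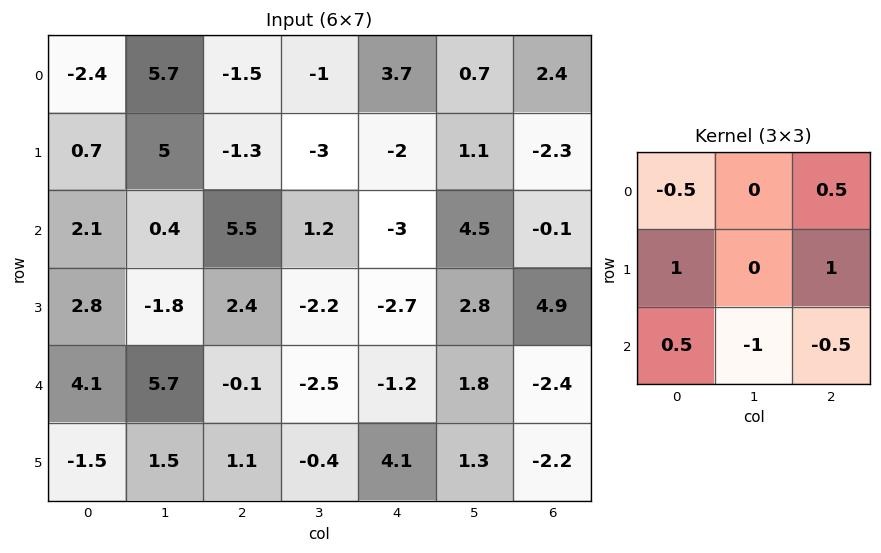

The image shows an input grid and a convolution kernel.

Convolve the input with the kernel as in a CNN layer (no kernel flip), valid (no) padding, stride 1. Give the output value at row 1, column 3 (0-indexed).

7.95

The receptive field on the input at this output position is [-3 -2 1.1 / 1.2 -3 4.5 / -2.2 -2.7 2.8]. Elementwise product with the kernel and sum: -3·-0.5 + 1.1·0.5 + 1.2·1 + 4.5·1 + -2.2·0.5 + -2.7·-1 + 2.8·-0.5.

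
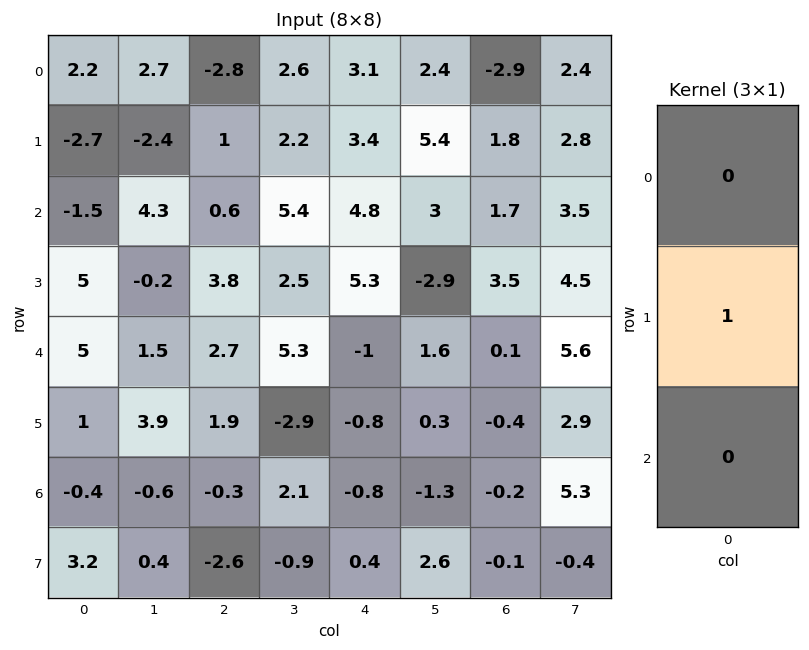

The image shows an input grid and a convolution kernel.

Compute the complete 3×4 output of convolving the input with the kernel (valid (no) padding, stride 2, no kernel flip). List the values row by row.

-2.7 1 3.4 1.8
5 3.8 5.3 3.5
1 1.9 -0.8 -0.4

Output[0,0]: The receptive field on the input at this output position is [2.2 / -2.7 / -1.5]. Elementwise product with the kernel and sum: -2.7·1.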